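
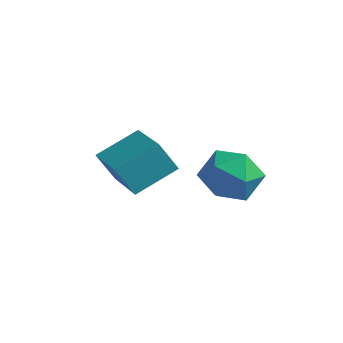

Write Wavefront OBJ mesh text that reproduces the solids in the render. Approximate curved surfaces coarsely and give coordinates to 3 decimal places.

v 0.366 -3.662 3.594
v 1.057 -2.321 4.311
v -1.223 -2.566 3.073
v -0.533 -1.224 3.789
v 0.913 -3.376 2.531
v 1.603 -2.034 3.247
v -0.677 -2.279 2.009
v 0.014 -0.938 2.726
v 0.928 1.14 1.209
v 1.981 1.344 0.749
v 1.679 -0.164 2.351
v 2.732 0.04 1.891
v 2.219 0.85 2.556
v 1.755 1.656 1.851
v 1.905 -0.476 1.249
v 1.441 0.33 0.544
v 2.585 0.345 0.774
v 2.779 1.165 1.582
v 0.881 0.015 1.518
v 1.075 0.835 2.326
f 2 4 1
f 5 2 1
f 1 4 3
f 3 5 1
f 2 8 4
f 6 2 5
f 6 8 2
f 4 8 3
f 7 5 3
f 3 8 7
f 7 6 5
f 8 6 7
f 9 20 14
f 9 14 10
f 9 10 16
f 9 16 19
f 9 19 20
f 10 14 18
f 14 20 13
f 20 19 11
f 19 16 15
f 16 10 17
f 12 18 13
f 12 13 11
f 12 11 15
f 12 15 17
f 12 17 18
f 13 18 14
f 11 13 20
f 15 11 19
f 17 15 16
f 18 17 10



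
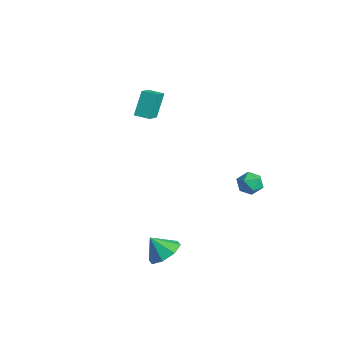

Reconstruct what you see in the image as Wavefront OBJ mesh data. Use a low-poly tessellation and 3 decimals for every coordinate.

v -2.249 0.461 1.427
v -2.679 1.173 2.746
v -1.613 1.017 1.333
v -2.043 1.729 2.653
v -1.277 -0.509 2.267
v -1.707 0.203 3.587
v -0.641 0.047 2.174
v -1.071 0.759 3.493
v 3.209 3.421 -1.057
v 3.698 3.675 -1.576
v 4.082 2.705 -0.584
v 4.571 2.959 -1.103
v 4.326 3.421 -0.556
v 3.786 3.864 -0.849
v 3.994 2.516 -1.311
v 3.454 2.959 -1.604
v 4.183 3.115 -1.734
v 4.389 3.675 -1.267
v 3.391 2.705 -0.893
v 3.597 3.265 -0.426
v 3.968 -1.824 -4.306
v 4.793 -1.758 -3.781
v 3.392 -2.336 -3.334
v 4.362 -1.148 -3.716
v 3.7 -0.934 -3.996
v 3.195 -1.242 -4.458
v 3.143 -1.891 -4.83
v 3.575 -2.501 -4.895
v 4.237 -2.715 -4.615
v 4.741 -2.407 -4.153
f 2 4 1
f 5 2 1
f 1 4 3
f 3 5 1
f 2 8 4
f 6 2 5
f 6 8 2
f 4 8 3
f 7 5 3
f 3 8 7
f 7 6 5
f 8 6 7
f 9 20 14
f 9 14 10
f 9 10 16
f 9 16 19
f 9 19 20
f 10 14 18
f 14 20 13
f 20 19 11
f 19 16 15
f 16 10 17
f 12 18 13
f 12 13 11
f 12 11 15
f 12 15 17
f 12 17 18
f 13 18 14
f 11 13 20
f 15 11 19
f 17 15 16
f 18 17 10
f 22 21 24
f 22 24 23
f 24 21 25
f 24 25 23
f 25 21 26
f 25 26 23
f 26 21 27
f 26 27 23
f 27 21 28
f 27 28 23
f 28 21 29
f 28 29 23
f 29 21 30
f 29 30 23
f 30 21 22
f 30 22 23



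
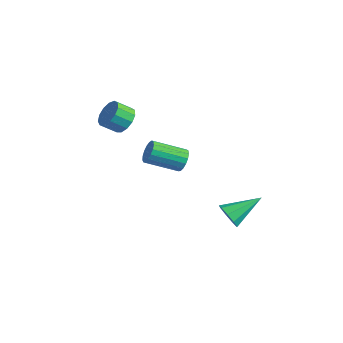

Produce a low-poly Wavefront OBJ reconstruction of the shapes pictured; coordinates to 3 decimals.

v 0.84 2.792 -3.029
v 1.226 3.034 -3.711
v 1.3 4.588 -2.131
v 0.686 3.184 -3.733
v 0.218 3.151 -3.426
v 0.04 2.95 -2.934
v 0.237 2.675 -2.486
v 0.715 2.455 -2.292
v 1.252 2.393 -2.444
v 1.595 2.518 -2.869
v 1.585 2.771 -3.37
v 1.74 -0.825 3.293
v 2.23 -0.913 3.742
v 1.311 -2.302 4.475
v 0.82 -2.215 4.027
v 2.031 -0.706 3.885
v 1.112 -2.095 4.618
v 1.765 -0.526 3.893
v 0.846 -1.916 4.626
v 1.494 -0.415 3.763
v 0.575 -1.805 4.496
v 1.279 -0.398 3.526
v 0.36 -1.787 4.259
v 1.169 -0.479 3.235
v 0.25 -1.868 3.968
v 1.19 -0.639 2.958
v 0.271 -2.028 3.691
v 1.337 -0.842 2.758
v 0.418 -2.231 3.491
v 1.576 -1.041 2.68
v 0.657 -2.43 3.413
v 1.853 -1.19 2.743
v 0.934 -2.58 3.476
v 2.103 -1.257 2.932
v 1.184 -2.646 3.665
v 2.271 -1.224 3.204
v 1.352 -2.613 3.937
v 2.316 -1.1 3.496
v 1.397 -2.489 4.229
v -3.347 -0.493 3.342
v -2.887 -1.068 2.938
v -3.274 -1.823 3.575
v -3.733 -1.247 3.978
v -2.618 -0.907 3.293
v -3.004 -1.662 3.929
v -2.58 -0.615 3.663
v -2.967 -1.369 4.299
v -2.786 -0.283 3.931
v -3.172 -1.038 4.567
v -3.17 -0.018 4.012
v -3.556 -0.773 4.648
v -3.61 0.096 3.88
v -3.996 -0.659 4.517
v -3.966 0.023 3.578
v -4.353 -0.731 4.214
v -4.126 -0.213 3.2
v -4.513 -0.968 3.836
v -4.039 -0.538 2.868
v -4.425 -1.293 3.504
v -3.731 -0.849 2.686
v -4.118 -1.604 3.322
v -3.302 -1.047 2.712
v -3.689 -1.801 3.348
f 2 1 4
f 2 4 3
f 4 1 5
f 4 5 3
f 5 1 6
f 5 6 3
f 6 1 7
f 6 7 3
f 7 1 8
f 7 8 3
f 8 1 9
f 8 9 3
f 9 1 10
f 9 10 3
f 10 1 11
f 10 11 3
f 11 1 2
f 11 2 3
f 13 12 16
f 13 16 14
f 14 16 17
f 14 17 15
f 16 12 18
f 16 18 17
f 17 18 19
f 17 19 15
f 18 12 20
f 18 20 19
f 19 20 21
f 19 21 15
f 20 12 22
f 20 22 21
f 21 22 23
f 21 23 15
f 22 12 24
f 22 24 23
f 23 24 25
f 23 25 15
f 24 12 26
f 24 26 25
f 25 26 27
f 25 27 15
f 26 12 28
f 26 28 27
f 27 28 29
f 27 29 15
f 28 12 30
f 28 30 29
f 29 30 31
f 29 31 15
f 30 12 32
f 30 32 31
f 31 32 33
f 31 33 15
f 32 12 34
f 32 34 33
f 33 34 35
f 33 35 15
f 34 12 36
f 34 36 35
f 35 36 37
f 35 37 15
f 36 12 38
f 36 38 37
f 37 38 39
f 37 39 15
f 38 12 13
f 38 13 39
f 39 13 14
f 39 14 15
f 41 40 44
f 41 44 42
f 42 44 45
f 42 45 43
f 44 40 46
f 44 46 45
f 45 46 47
f 45 47 43
f 46 40 48
f 46 48 47
f 47 48 49
f 47 49 43
f 48 40 50
f 48 50 49
f 49 50 51
f 49 51 43
f 50 40 52
f 50 52 51
f 51 52 53
f 51 53 43
f 52 40 54
f 52 54 53
f 53 54 55
f 53 55 43
f 54 40 56
f 54 56 55
f 55 56 57
f 55 57 43
f 56 40 58
f 56 58 57
f 57 58 59
f 57 59 43
f 58 40 60
f 58 60 59
f 59 60 61
f 59 61 43
f 60 40 62
f 60 62 61
f 61 62 63
f 61 63 43
f 62 40 41
f 62 41 63
f 63 41 42
f 63 42 43



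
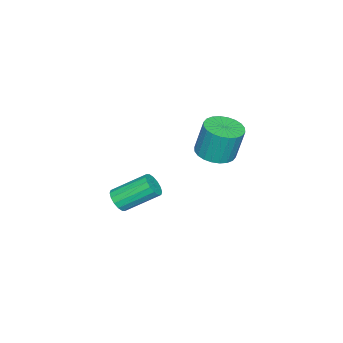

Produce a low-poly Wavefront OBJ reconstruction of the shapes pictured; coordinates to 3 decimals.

v -2.817 0.495 1.414
v -2.222 -0.256 1.617
v -2.307 0.153 3.388
v -2.903 0.905 3.186
v -1.97 0.026 1.564
v -2.055 0.435 3.335
v -1.847 0.38 1.488
v -1.932 0.789 3.259
v -1.872 0.752 1.401
v -1.957 1.161 3.172
v -2.04 1.084 1.316
v -2.126 1.493 3.087
v -2.327 1.327 1.246
v -2.413 1.736 3.017
v -2.689 1.443 1.202
v -2.774 1.853 2.973
v -3.07 1.415 1.19
v -3.155 1.824 2.961
v -3.413 1.247 1.212
v -3.498 1.656 2.983
v -3.665 0.965 1.265
v -3.75 1.374 3.036
v -3.788 0.611 1.341
v -3.873 1.02 3.112
v -3.763 0.239 1.428
v -3.848 0.648 3.199
v -3.594 -0.093 1.513
v -3.68 0.316 3.284
v -3.307 -0.336 1.583
v -3.393 0.073 3.354
v -2.946 -0.453 1.627
v -3.031 -0.043 3.398
v -2.565 -0.424 1.639
v -2.65 -0.015 3.41
v -3.1 -4.711 -3.827
v -2.485 -4.38 -3.864
v -3.244 -2.838 -2.711
v -3.86 -3.169 -2.673
v -2.673 -4.26 -4.149
v -3.432 -2.718 -2.996
v -2.976 -4.26 -4.348
v -3.735 -2.718 -3.194
v -3.312 -4.382 -4.407
v -4.072 -2.839 -3.254
v -3.592 -4.591 -4.31
v -4.351 -3.049 -3.157
v -3.74 -4.833 -4.085
v -4.499 -3.291 -2.931
v -3.716 -5.042 -3.789
v -4.475 -3.5 -2.636
v -3.528 -5.162 -3.504
v -4.287 -3.62 -2.351
v -3.225 -5.162 -3.306
v -3.984 -3.62 -2.152
v -2.888 -5.041 -3.246
v -3.648 -3.498 -2.093
v -2.609 -4.831 -3.343
v -3.368 -3.289 -2.19
v -2.461 -4.589 -3.569
v -3.22 -3.047 -2.415
f 2 1 5
f 2 5 3
f 3 5 6
f 3 6 4
f 5 1 7
f 5 7 6
f 6 7 8
f 6 8 4
f 7 1 9
f 7 9 8
f 8 9 10
f 8 10 4
f 9 1 11
f 9 11 10
f 10 11 12
f 10 12 4
f 11 1 13
f 11 13 12
f 12 13 14
f 12 14 4
f 13 1 15
f 13 15 14
f 14 15 16
f 14 16 4
f 15 1 17
f 15 17 16
f 16 17 18
f 16 18 4
f 17 1 19
f 17 19 18
f 18 19 20
f 18 20 4
f 19 1 21
f 19 21 20
f 20 21 22
f 20 22 4
f 21 1 23
f 21 23 22
f 22 23 24
f 22 24 4
f 23 1 25
f 23 25 24
f 24 25 26
f 24 26 4
f 25 1 27
f 25 27 26
f 26 27 28
f 26 28 4
f 27 1 29
f 27 29 28
f 28 29 30
f 28 30 4
f 29 1 31
f 29 31 30
f 30 31 32
f 30 32 4
f 31 1 33
f 31 33 32
f 32 33 34
f 32 34 4
f 33 1 2
f 33 2 34
f 34 2 3
f 34 3 4
f 36 35 39
f 36 39 37
f 37 39 40
f 37 40 38
f 39 35 41
f 39 41 40
f 40 41 42
f 40 42 38
f 41 35 43
f 41 43 42
f 42 43 44
f 42 44 38
f 43 35 45
f 43 45 44
f 44 45 46
f 44 46 38
f 45 35 47
f 45 47 46
f 46 47 48
f 46 48 38
f 47 35 49
f 47 49 48
f 48 49 50
f 48 50 38
f 49 35 51
f 49 51 50
f 50 51 52
f 50 52 38
f 51 35 53
f 51 53 52
f 52 53 54
f 52 54 38
f 53 35 55
f 53 55 54
f 54 55 56
f 54 56 38
f 55 35 57
f 55 57 56
f 56 57 58
f 56 58 38
f 57 35 59
f 57 59 58
f 58 59 60
f 58 60 38
f 59 35 36
f 59 36 60
f 60 36 37
f 60 37 38



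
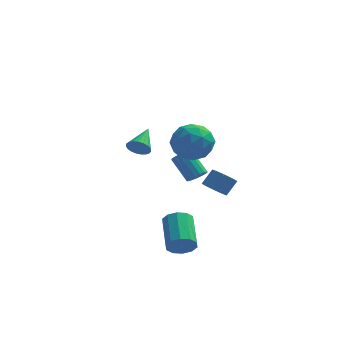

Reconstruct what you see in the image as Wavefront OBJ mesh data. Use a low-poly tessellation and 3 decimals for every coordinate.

v -0.718 -1.492 1.854
v 0.234 -1.339 1.254
v 0.186 -2.601 3.006
v 1.138 -2.448 2.406
v 0.705 -1.591 3.012
v 0.146 -0.905 2.3
v 0.274 -3.035 1.96
v -0.285 -2.349 1.248
v 0.847 -2.293 1.319
v 1.113 -1.4 1.969
v -0.693 -2.54 2.291
v -0.427 -1.647 2.941
v -0.322 -1.318 1.453
v 0.742 -2.622 2.807
v 0.487 -2.118 3.163
v 1.047 -2.028 2.81
v -0.373 -1.063 2.068
v 0.186 -0.973 1.715
v 0.464 -1.121 2.748
v 0.234 -2.967 2.545
v 0.793 -2.877 2.192
v -0.627 -1.912 1.45
v -0.067 -1.822 1.097
v -0.044 -2.819 1.512
v 0.598 -1.789 1.139
v 1.13 -2.441 1.816
v 0.622 -2.785 1.554
v 0.293 -2.382 1.135
v 0.755 -1.264 1.521
v 1.287 -1.916 2.198
v 1.032 -1.412 2.554
v 0.704 -1.009 2.135
v 1.115 -1.825 1.559
v -0.867 -2.024 2.062
v -0.335 -2.676 2.739
v -0.284 -2.931 2.125
v -0.612 -2.528 1.706
v -0.71 -1.499 2.444
v -0.178 -2.151 3.121
v 0.127 -1.558 3.125
v -0.202 -1.155 2.706
v -0.695 -2.115 2.701
v 0.288 -0.262 -1.129
v 0.662 0.18 -1.145
v -0.173 0.925 -0.087
v -0.548 0.482 -0.071
v 0.474 0.245 -1.339
v -0.361 0.99 -0.281
v 0.243 0.194 -1.485
v -0.592 0.938 -0.427
v 0.023 0.038 -1.549
v -0.812 0.782 -0.491
v -0.137 -0.187 -1.517
v -0.972 0.558 -0.459
v -0.2 -0.429 -1.396
v -1.035 0.316 -0.338
v -0.151 -0.633 -1.214
v -0.986 0.112 -0.156
v -0.001 -0.752 -1.012
v -0.836 -0.007 0.046
v 0.214 -0.758 -0.838
v -0.621 -0.014 0.22
v 0.447 -0.652 -0.73
v -0.389 0.093 0.329
v 0.642 -0.456 -0.713
v -0.193 0.289 0.345
v 0.757 -0.215 -0.792
v -0.078 0.53 0.266
v 0.764 0.014 -0.948
v -0.071 0.759 0.11
v -0.162 -3.332 -4.245
v 0.278 -3.523 -3.63
v -0.078 -1.799 -2.84
v -0.518 -1.608 -3.455
v 0.563 -3.314 -3.957
v 0.207 -1.59 -3.167
v 0.571 -3.112 -4.395
v 0.215 -1.388 -3.605
v 0.299 -2.994 -4.775
v -0.057 -1.27 -3.985
v -0.148 -3.005 -4.953
v -0.505 -1.281 -4.163
v -0.602 -3.141 -4.86
v -0.958 -1.417 -4.07
v -0.887 -3.35 -4.533
v -1.243 -1.626 -3.743
v -0.895 -3.552 -4.095
v -1.251 -1.828 -3.305
v -0.623 -3.67 -3.715
v -0.979 -1.946 -2.925
v -0.175 -3.659 -3.537
v -0.532 -1.935 -2.747
v 0.899 2.581 -3.591
v 1.542 2.271 -3.787
v 2.024 2.789 -3.024
v 1.381 3.099 -2.829
v 1.476 2.705 -4.039
v 1.957 3.223 -3.276
v 1.139 3.081 -4.082
v 1.62 3.599 -3.319
v 0.69 3.223 -3.895
v 1.172 3.741 -3.133
v 0.34 3.064 -3.566
v 0.821 3.582 -2.804
v 0.251 2.68 -3.249
v 0.732 3.198 -2.487
v 0.465 2.249 -3.092
v 0.947 2.767 -2.33
v 0.883 1.974 -3.169
v 1.364 2.492 -2.406
v 1.308 1.982 -3.443
v 1.79 2.5 -2.68
v -3.004 3.117 -1.084
v -2.701 2.798 -0.579
v -2.676 4.523 -0.396
v -2.49 2.837 -0.758
v -2.369 2.924 -0.994
v -2.358 3.044 -1.245
v -2.458 3.177 -1.468
v -2.653 3.3 -1.625
v -2.909 3.391 -1.689
v -3.181 3.434 -1.648
v -3.422 3.423 -1.509
v -3.592 3.359 -1.298
v -3.659 3.253 -1.049
v -3.614 3.123 -0.807
v -3.463 2.993 -0.612
v -3.233 2.884 -0.499
v -2.963 2.815 -0.488
f 1 38 17
f 38 12 41
f 17 41 6
f 38 41 17
f 1 17 13
f 17 6 18
f 13 18 2
f 17 18 13
f 1 13 22
f 13 2 23
f 22 23 8
f 13 23 22
f 1 22 34
f 22 8 37
f 34 37 11
f 22 37 34
f 1 34 38
f 34 11 42
f 38 42 12
f 34 42 38
f 2 18 29
f 18 6 32
f 29 32 10
f 18 32 29
f 6 41 19
f 41 12 40
f 19 40 5
f 41 40 19
f 12 42 39
f 42 11 35
f 39 35 3
f 42 35 39
f 11 37 36
f 37 8 24
f 36 24 7
f 37 24 36
f 8 23 28
f 23 2 25
f 28 25 9
f 23 25 28
f 4 30 16
f 30 10 31
f 16 31 5
f 30 31 16
f 4 16 14
f 16 5 15
f 14 15 3
f 16 15 14
f 4 14 21
f 14 3 20
f 21 20 7
f 14 20 21
f 4 21 26
f 21 7 27
f 26 27 9
f 21 27 26
f 4 26 30
f 26 9 33
f 30 33 10
f 26 33 30
f 5 31 19
f 31 10 32
f 19 32 6
f 31 32 19
f 3 15 39
f 15 5 40
f 39 40 12
f 15 40 39
f 7 20 36
f 20 3 35
f 36 35 11
f 20 35 36
f 9 27 28
f 27 7 24
f 28 24 8
f 27 24 28
f 10 33 29
f 33 9 25
f 29 25 2
f 33 25 29
f 44 43 47
f 44 47 45
f 45 47 48
f 45 48 46
f 47 43 49
f 47 49 48
f 48 49 50
f 48 50 46
f 49 43 51
f 49 51 50
f 50 51 52
f 50 52 46
f 51 43 53
f 51 53 52
f 52 53 54
f 52 54 46
f 53 43 55
f 53 55 54
f 54 55 56
f 54 56 46
f 55 43 57
f 55 57 56
f 56 57 58
f 56 58 46
f 57 43 59
f 57 59 58
f 58 59 60
f 58 60 46
f 59 43 61
f 59 61 60
f 60 61 62
f 60 62 46
f 61 43 63
f 61 63 62
f 62 63 64
f 62 64 46
f 63 43 65
f 63 65 64
f 64 65 66
f 64 66 46
f 65 43 67
f 65 67 66
f 66 67 68
f 66 68 46
f 67 43 69
f 67 69 68
f 68 69 70
f 68 70 46
f 69 43 44
f 69 44 70
f 70 44 45
f 70 45 46
f 72 71 75
f 72 75 73
f 73 75 76
f 73 76 74
f 75 71 77
f 75 77 76
f 76 77 78
f 76 78 74
f 77 71 79
f 77 79 78
f 78 79 80
f 78 80 74
f 79 71 81
f 79 81 80
f 80 81 82
f 80 82 74
f 81 71 83
f 81 83 82
f 82 83 84
f 82 84 74
f 83 71 85
f 83 85 84
f 84 85 86
f 84 86 74
f 85 71 87
f 85 87 86
f 86 87 88
f 86 88 74
f 87 71 89
f 87 89 88
f 88 89 90
f 88 90 74
f 89 71 91
f 89 91 90
f 90 91 92
f 90 92 74
f 91 71 72
f 91 72 92
f 92 72 73
f 92 73 74
f 94 93 97
f 94 97 95
f 95 97 98
f 95 98 96
f 97 93 99
f 97 99 98
f 98 99 100
f 98 100 96
f 99 93 101
f 99 101 100
f 100 101 102
f 100 102 96
f 101 93 103
f 101 103 102
f 102 103 104
f 102 104 96
f 103 93 105
f 103 105 104
f 104 105 106
f 104 106 96
f 105 93 107
f 105 107 106
f 106 107 108
f 106 108 96
f 107 93 109
f 107 109 108
f 108 109 110
f 108 110 96
f 109 93 111
f 109 111 110
f 110 111 112
f 110 112 96
f 111 93 94
f 111 94 112
f 112 94 95
f 112 95 96
f 114 113 116
f 114 116 115
f 116 113 117
f 116 117 115
f 117 113 118
f 117 118 115
f 118 113 119
f 118 119 115
f 119 113 120
f 119 120 115
f 120 113 121
f 120 121 115
f 121 113 122
f 121 122 115
f 122 113 123
f 122 123 115
f 123 113 124
f 123 124 115
f 124 113 125
f 124 125 115
f 125 113 126
f 125 126 115
f 126 113 127
f 126 127 115
f 127 113 128
f 127 128 115
f 128 113 129
f 128 129 115
f 129 113 114
f 129 114 115



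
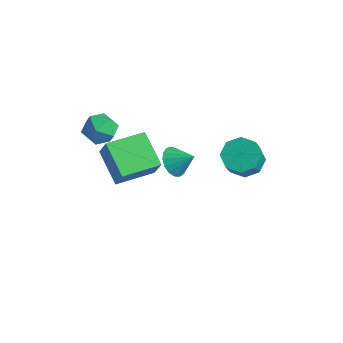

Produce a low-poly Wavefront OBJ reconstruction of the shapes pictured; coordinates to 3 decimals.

v -1.895 2.915 -3.883
v -1.316 2.663 -4.452
v -1.005 3.325 -3.157
v -1.402 3.045 -4.562
v -1.6 3.397 -4.518
v -1.867 3.639 -4.327
v -2.14 3.714 -4.035
v -2.357 3.607 -3.708
v -2.468 3.341 -3.421
v -2.448 2.977 -3.24
v -2.301 2.599 -3.206
v -2.062 2.294 -3.327
v -1.784 2.13 -3.575
v -1.532 2.146 -3.894
v -1.363 2.339 -4.21
v 2.448 2.874 -0.627
v 3.189 3.426 -0.519
v 3.573 2.678 0.674
v 2.832 2.126 0.567
v 2.614 3.672 -0.18
v 2.998 2.924 1.014
v 1.942 3.452 -0.102
v 2.326 2.703 1.091
v 1.566 2.892 -0.332
v 1.95 2.144 0.862
v 1.707 2.322 -0.734
v 2.091 1.574 0.459
v 2.282 2.076 -1.074
v 2.666 1.328 0.12
v 2.954 2.297 -1.151
v 3.338 1.548 0.042
v 3.33 2.856 -0.922
v 3.714 2.108 0.272
v -3.204 -0.648 -1.341
v -2.58 -0.827 -0.157
v -2.56 1.191 -1.403
v -1.936 1.013 -0.219
v -1.624 -1.233 -2.261
v -1 -1.411 -1.077
v -0.98 0.607 -2.323
v -0.356 0.428 -1.139
v -2.59 -0.517 1.428
v -2.062 -0.834 0.737
v -3.818 -0.806 0.623
v -3.29 -1.123 -0.068
v -3.35 -1.598 0.724
v -2.59 -1.419 1.222
v -3.29 -0.221 0.138
v -2.53 -0.042 0.636
v -2.495 -0.651 -0.06
v -2.532 -1.502 0.302
v -3.348 -0.138 1.058
v -3.385 -0.989 1.42
f 2 1 4
f 2 4 3
f 4 1 5
f 4 5 3
f 5 1 6
f 5 6 3
f 6 1 7
f 6 7 3
f 7 1 8
f 7 8 3
f 8 1 9
f 8 9 3
f 9 1 10
f 9 10 3
f 10 1 11
f 10 11 3
f 11 1 12
f 11 12 3
f 12 1 13
f 12 13 3
f 13 1 14
f 13 14 3
f 14 1 15
f 14 15 3
f 15 1 2
f 15 2 3
f 17 16 20
f 17 20 18
f 18 20 21
f 18 21 19
f 20 16 22
f 20 22 21
f 21 22 23
f 21 23 19
f 22 16 24
f 22 24 23
f 23 24 25
f 23 25 19
f 24 16 26
f 24 26 25
f 25 26 27
f 25 27 19
f 26 16 28
f 26 28 27
f 27 28 29
f 27 29 19
f 28 16 30
f 28 30 29
f 29 30 31
f 29 31 19
f 30 16 32
f 30 32 31
f 31 32 33
f 31 33 19
f 32 16 17
f 32 17 33
f 33 17 18
f 33 18 19
f 35 37 34
f 38 35 34
f 34 37 36
f 36 38 34
f 35 41 37
f 39 35 38
f 39 41 35
f 37 41 36
f 40 38 36
f 36 41 40
f 40 39 38
f 41 39 40
f 42 53 47
f 42 47 43
f 42 43 49
f 42 49 52
f 42 52 53
f 43 47 51
f 47 53 46
f 53 52 44
f 52 49 48
f 49 43 50
f 45 51 46
f 45 46 44
f 45 44 48
f 45 48 50
f 45 50 51
f 46 51 47
f 44 46 53
f 48 44 52
f 50 48 49
f 51 50 43



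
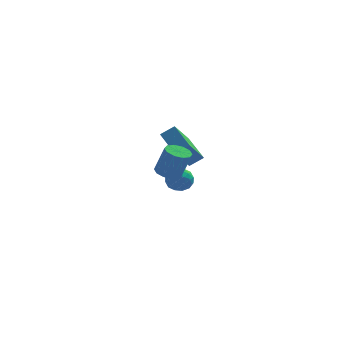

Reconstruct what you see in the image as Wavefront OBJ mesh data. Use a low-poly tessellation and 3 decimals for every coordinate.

v 1.537 -3.217 2.285
v 2.23 -3.09 2.057
v 2.795 -3.356 3.627
v 2.103 -3.483 3.855
v 2.049 -2.691 2.19
v 2.615 -2.958 3.76
v 1.673 -2.493 2.359
v 2.239 -2.76 3.929
v 1.245 -2.571 2.499
v 1.811 -2.838 4.07
v 0.929 -2.896 2.558
v 1.494 -3.163 4.129
v 0.845 -3.344 2.513
v 1.41 -3.61 4.083
v 1.025 -3.742 2.38
v 1.591 -4.009 3.95
v 1.401 -3.94 2.211
v 1.967 -4.207 3.781
v 1.829 -3.862 2.07
v 2.395 -4.129 3.641
v 2.146 -3.537 2.011
v 2.711 -3.804 3.582
v 0.259 3.439 2.673
v 1.024 3.626 3.239
v 0.912 4.423 1.465
v 1.677 4.611 2.031
v 1.283 1.749 1.849
v 2.048 1.937 2.415
v 1.936 2.734 0.641
v 2.701 2.921 1.207
v 0.74 3.344 -0.692
v 1.521 3.503 -0.992
v 1.239 2.297 0.052
v 2.02 2.456 -0.248
v 1.649 3.006 0.287
v 1.341 3.653 -0.173
v 1.419 2.147 -0.767
v 1.111 2.794 -1.227
v 1.941 2.764 -1.038
v 2.083 3.294 -0.387
v 0.677 2.506 -0.553
v 0.819 3.036 0.098
v 1.087 3.515 -0.907
v 1.673 2.285 -0.033
v 1.455 2.608 0.282
v 1.914 2.701 0.105
v 0.981 3.603 -0.426
v 1.44 3.697 -0.602
v 1.515 3.404 0.149
v 1.32 2.103 -0.338
v 1.779 2.197 -0.514
v 0.846 3.099 -1.045
v 1.305 3.192 -1.222
v 1.245 2.396 -1.089
v 1.793 3.174 -1.111
v 2.086 2.559 -0.673
v 1.733 2.377 -0.978
v 1.551 2.758 -1.249
v 1.876 3.486 -0.728
v 2.169 2.871 -0.291
v 1.951 3.194 0.023
v 1.77 3.574 -0.247
v 2.123 3.051 -0.755
v 0.591 2.929 -0.649
v 0.884 2.314 -0.212
v 0.99 2.226 -0.693
v 0.809 2.606 -0.963
v 0.674 3.241 -0.267
v 0.967 2.626 0.171
v 1.209 3.042 0.309
v 1.027 3.423 0.038
v 0.637 2.749 -0.185
f 2 1 5
f 2 5 3
f 3 5 6
f 3 6 4
f 5 1 7
f 5 7 6
f 6 7 8
f 6 8 4
f 7 1 9
f 7 9 8
f 8 9 10
f 8 10 4
f 9 1 11
f 9 11 10
f 10 11 12
f 10 12 4
f 11 1 13
f 11 13 12
f 12 13 14
f 12 14 4
f 13 1 15
f 13 15 14
f 14 15 16
f 14 16 4
f 15 1 17
f 15 17 16
f 16 17 18
f 16 18 4
f 17 1 19
f 17 19 18
f 18 19 20
f 18 20 4
f 19 1 21
f 19 21 20
f 20 21 22
f 20 22 4
f 21 1 2
f 21 2 22
f 22 2 3
f 22 3 4
f 24 26 23
f 27 24 23
f 23 26 25
f 25 27 23
f 24 30 26
f 28 24 27
f 28 30 24
f 26 30 25
f 29 27 25
f 25 30 29
f 29 28 27
f 30 28 29
f 31 68 47
f 68 42 71
f 47 71 36
f 68 71 47
f 31 47 43
f 47 36 48
f 43 48 32
f 47 48 43
f 31 43 52
f 43 32 53
f 52 53 38
f 43 53 52
f 31 52 64
f 52 38 67
f 64 67 41
f 52 67 64
f 31 64 68
f 64 41 72
f 68 72 42
f 64 72 68
f 32 48 59
f 48 36 62
f 59 62 40
f 48 62 59
f 36 71 49
f 71 42 70
f 49 70 35
f 71 70 49
f 42 72 69
f 72 41 65
f 69 65 33
f 72 65 69
f 41 67 66
f 67 38 54
f 66 54 37
f 67 54 66
f 38 53 58
f 53 32 55
f 58 55 39
f 53 55 58
f 34 60 46
f 60 40 61
f 46 61 35
f 60 61 46
f 34 46 44
f 46 35 45
f 44 45 33
f 46 45 44
f 34 44 51
f 44 33 50
f 51 50 37
f 44 50 51
f 34 51 56
f 51 37 57
f 56 57 39
f 51 57 56
f 34 56 60
f 56 39 63
f 60 63 40
f 56 63 60
f 35 61 49
f 61 40 62
f 49 62 36
f 61 62 49
f 33 45 69
f 45 35 70
f 69 70 42
f 45 70 69
f 37 50 66
f 50 33 65
f 66 65 41
f 50 65 66
f 39 57 58
f 57 37 54
f 58 54 38
f 57 54 58
f 40 63 59
f 63 39 55
f 59 55 32
f 63 55 59



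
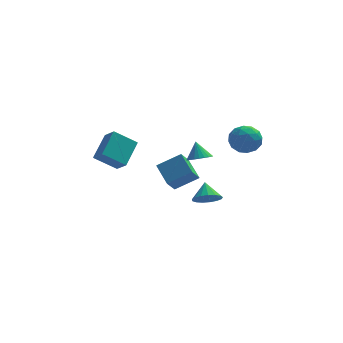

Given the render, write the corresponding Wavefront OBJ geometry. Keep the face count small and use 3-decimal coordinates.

v -4.321 0.117 0.658
v -3.748 1.471 1.626
v -4.814 0.758 0.054
v -4.241 2.112 1.021
v -3.099 0.228 -0.221
v -2.526 1.582 0.746
v -3.592 0.869 -0.826
v -3.019 2.223 0.142
v 2.697 -1.363 3.055
v 3.251 -1.628 2.377
v 2.549 -2.772 3.483
v 3.103 -3.037 2.805
v 3.439 -2.56 3.511
v 3.53 -1.689 3.246
v 2.27 -2.711 2.614
v 2.361 -1.84 2.349
v 2.987 -2.46 2.104
v 3.709 -2.367 2.658
v 2.091 -2.033 3.202
v 2.813 -1.94 3.756
v 2.987 -1.372 2.678
v 2.813 -3.028 3.182
v 3.01 -2.748 3.596
v 3.336 -2.904 3.198
v 3.151 -1.408 3.189
v 3.476 -1.564 2.79
v 3.587 -2.112 3.457
v 2.324 -2.836 3.07
v 2.649 -2.992 2.671
v 2.464 -1.496 2.662
v 2.79 -1.652 2.264
v 2.213 -2.288 2.403
v 3.158 -2.017 2.12
v 3.071 -2.845 2.371
v 2.581 -2.653 2.259
v 2.635 -2.141 2.104
v 3.582 -1.962 2.445
v 3.495 -2.79 2.697
v 3.692 -2.51 3.112
v 3.746 -1.998 2.956
v 3.427 -2.451 2.285
v 2.305 -1.61 3.163
v 2.218 -2.438 3.415
v 2.054 -2.402 2.904
v 2.108 -1.89 2.748
v 2.729 -1.555 3.489
v 2.642 -2.383 3.74
v 3.165 -2.259 3.756
v 3.219 -1.747 3.601
v 2.373 -1.949 3.575
v -0.608 0.962 -2.414
v -0.997 0.301 -1.625
v -1.173 2.143 -1.703
v -1.563 1.483 -0.915
v 0.683 1.117 -1.645
v 0.293 0.457 -0.857
v 0.117 2.299 -0.935
v -0.272 1.638 -0.146
v 1.1 1.107 -3.215
v 1.613 1.586 -3.638
v 0.98 1.933 -2.425
v 1.26 1.675 -3.785
v 0.87 1.633 -3.8
v 0.533 1.471 -3.682
v 0.325 1.226 -3.457
v 0.295 0.953 -3.177
v 0.45 0.715 -2.905
v 0.753 0.567 -2.704
v 1.136 0.543 -2.621
v 1.51 0.648 -2.674
v 1.791 0.858 -2.85
v 1.913 1.125 -3.111
v 1.849 1.388 -3.395
v 0.685 0.501 0.146
v 1.194 0.959 -0.001
v 0.475 1.039 1.094
v 0.978 1.08 -0.117
v 0.718 1.113 -0.193
v 0.453 1.053 -0.218
v 0.223 0.908 -0.187
v 0.063 0.702 -0.106
v -0.001 0.465 0.014
v 0.038 0.234 0.154
v 0.176 0.043 0.292
v 0.392 -0.077 0.409
v 0.652 -0.11 0.485
v 0.918 -0.05 0.51
v 1.147 0.095 0.479
v 1.307 0.301 0.397
v 1.372 0.538 0.278
v 1.332 0.769 0.138
f 2 4 1
f 5 2 1
f 1 4 3
f 3 5 1
f 2 8 4
f 6 2 5
f 6 8 2
f 4 8 3
f 7 5 3
f 3 8 7
f 7 6 5
f 8 6 7
f 9 46 25
f 46 20 49
f 25 49 14
f 46 49 25
f 9 25 21
f 25 14 26
f 21 26 10
f 25 26 21
f 9 21 30
f 21 10 31
f 30 31 16
f 21 31 30
f 9 30 42
f 30 16 45
f 42 45 19
f 30 45 42
f 9 42 46
f 42 19 50
f 46 50 20
f 42 50 46
f 10 26 37
f 26 14 40
f 37 40 18
f 26 40 37
f 14 49 27
f 49 20 48
f 27 48 13
f 49 48 27
f 20 50 47
f 50 19 43
f 47 43 11
f 50 43 47
f 19 45 44
f 45 16 32
f 44 32 15
f 45 32 44
f 16 31 36
f 31 10 33
f 36 33 17
f 31 33 36
f 12 38 24
f 38 18 39
f 24 39 13
f 38 39 24
f 12 24 22
f 24 13 23
f 22 23 11
f 24 23 22
f 12 22 29
f 22 11 28
f 29 28 15
f 22 28 29
f 12 29 34
f 29 15 35
f 34 35 17
f 29 35 34
f 12 34 38
f 34 17 41
f 38 41 18
f 34 41 38
f 13 39 27
f 39 18 40
f 27 40 14
f 39 40 27
f 11 23 47
f 23 13 48
f 47 48 20
f 23 48 47
f 15 28 44
f 28 11 43
f 44 43 19
f 28 43 44
f 17 35 36
f 35 15 32
f 36 32 16
f 35 32 36
f 18 41 37
f 41 17 33
f 37 33 10
f 41 33 37
f 52 54 51
f 55 52 51
f 51 54 53
f 53 55 51
f 52 58 54
f 56 52 55
f 56 58 52
f 54 58 53
f 57 55 53
f 53 58 57
f 57 56 55
f 58 56 57
f 60 59 62
f 60 62 61
f 62 59 63
f 62 63 61
f 63 59 64
f 63 64 61
f 64 59 65
f 64 65 61
f 65 59 66
f 65 66 61
f 66 59 67
f 66 67 61
f 67 59 68
f 67 68 61
f 68 59 69
f 68 69 61
f 69 59 70
f 69 70 61
f 70 59 71
f 70 71 61
f 71 59 72
f 71 72 61
f 72 59 73
f 72 73 61
f 73 59 60
f 73 60 61
f 75 74 77
f 75 77 76
f 77 74 78
f 77 78 76
f 78 74 79
f 78 79 76
f 79 74 80
f 79 80 76
f 80 74 81
f 80 81 76
f 81 74 82
f 81 82 76
f 82 74 83
f 82 83 76
f 83 74 84
f 83 84 76
f 84 74 85
f 84 85 76
f 85 74 86
f 85 86 76
f 86 74 87
f 86 87 76
f 87 74 88
f 87 88 76
f 88 74 89
f 88 89 76
f 89 74 90
f 89 90 76
f 90 74 91
f 90 91 76
f 91 74 75
f 91 75 76



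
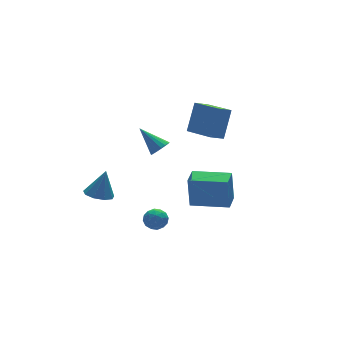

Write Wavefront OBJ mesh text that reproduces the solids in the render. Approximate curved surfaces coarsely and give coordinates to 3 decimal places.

v -3.83 1.534 -0.995
v -3.394 0.82 -1.068
v -3.29 1.706 0.555
v -3.07 1.266 -1.23
v -3.101 1.837 -1.282
v -3.473 2.267 -1.2
v -4.013 2.354 -1.022
v -4.466 2.058 -0.831
v -4.622 1.516 -0.717
v -4.408 0.984 -0.733
v -3.923 0.709 -0.871
v -3.681 -3.116 -0.047
v -3.165 -2.856 -0.411
v -2.995 -3.864 0.391
v -2.479 -3.604 0.027
v -2.752 -3.242 0.539
v -3.176 -2.78 0.268
v -2.984 -3.94 -0.288
v -3.408 -3.478 -0.559
v -2.734 -3.365 -0.56
v -2.591 -2.934 -0.049
v -3.569 -3.786 0.029
v -3.426 -3.355 0.54
v -3.483 -2.92 -0.268
v -2.677 -3.8 0.248
v -2.837 -3.587 0.549
v -2.534 -3.434 0.335
v -3.49 -2.876 0.131
v -3.187 -2.723 -0.083
v -2.944 -2.95 0.476
v -2.973 -3.997 0.063
v -2.67 -3.844 -0.151
v -3.626 -3.286 -0.355
v -3.323 -3.133 -0.569
v -3.216 -3.77 -0.496
v -2.926 -3.067 -0.569
v -2.523 -3.506 -0.311
v -2.82 -3.704 -0.497
v -3.069 -3.432 -0.656
v -2.842 -2.813 -0.269
v -2.439 -3.253 -0.011
v -2.6 -3.04 0.29
v -2.849 -2.769 0.13
v -2.589 -3.112 -0.356
v -3.721 -3.467 -0.009
v -3.318 -3.907 0.249
v -3.311 -3.951 -0.15
v -3.56 -3.68 -0.31
v -3.637 -3.214 0.291
v -3.234 -3.653 0.549
v -3.091 -3.288 0.636
v -3.34 -3.016 0.477
v -3.571 -3.608 0.336
v -0.667 0.581 2.109
v -0.337 1.009 1.787
v -1.233 1.799 3.151
v -0.604 1.004 1.647
v -0.886 0.903 1.614
v -1.118 0.727 1.694
v -1.246 0.518 1.869
v -1.242 0.323 2.099
v -1.106 0.187 2.331
v -0.87 0.142 2.513
v -0.587 0.196 2.602
v -0.323 0.339 2.578
v -0.137 0.538 2.447
v -0.073 0.746 2.239
v -0.145 0.916 2
v -0.145 -1.641 -1.132
v -0.177 -1.453 0.718
v 0.615 -0.782 -1.207
v 0.583 -0.593 0.644
v 1.437 -3.027 -0.964
v 1.405 -2.838 0.887
v 2.197 -2.167 -1.038
v 2.165 -1.979 0.812
v 3.293 0.794 1.457
v 2.413 0.734 1.905
v 2.926 2.639 0.981
v 2.045 2.579 1.429
v 4.095 1.381 3.111
v 3.214 1.321 3.559
v 3.727 3.226 2.635
v 2.847 3.166 3.083
f 2 1 4
f 2 4 3
f 4 1 5
f 4 5 3
f 5 1 6
f 5 6 3
f 6 1 7
f 6 7 3
f 7 1 8
f 7 8 3
f 8 1 9
f 8 9 3
f 9 1 10
f 9 10 3
f 10 1 11
f 10 11 3
f 11 1 2
f 11 2 3
f 12 49 28
f 49 23 52
f 28 52 17
f 49 52 28
f 12 28 24
f 28 17 29
f 24 29 13
f 28 29 24
f 12 24 33
f 24 13 34
f 33 34 19
f 24 34 33
f 12 33 45
f 33 19 48
f 45 48 22
f 33 48 45
f 12 45 49
f 45 22 53
f 49 53 23
f 45 53 49
f 13 29 40
f 29 17 43
f 40 43 21
f 29 43 40
f 17 52 30
f 52 23 51
f 30 51 16
f 52 51 30
f 23 53 50
f 53 22 46
f 50 46 14
f 53 46 50
f 22 48 47
f 48 19 35
f 47 35 18
f 48 35 47
f 19 34 39
f 34 13 36
f 39 36 20
f 34 36 39
f 15 41 27
f 41 21 42
f 27 42 16
f 41 42 27
f 15 27 25
f 27 16 26
f 25 26 14
f 27 26 25
f 15 25 32
f 25 14 31
f 32 31 18
f 25 31 32
f 15 32 37
f 32 18 38
f 37 38 20
f 32 38 37
f 15 37 41
f 37 20 44
f 41 44 21
f 37 44 41
f 16 42 30
f 42 21 43
f 30 43 17
f 42 43 30
f 14 26 50
f 26 16 51
f 50 51 23
f 26 51 50
f 18 31 47
f 31 14 46
f 47 46 22
f 31 46 47
f 20 38 39
f 38 18 35
f 39 35 19
f 38 35 39
f 21 44 40
f 44 20 36
f 40 36 13
f 44 36 40
f 55 54 57
f 55 57 56
f 57 54 58
f 57 58 56
f 58 54 59
f 58 59 56
f 59 54 60
f 59 60 56
f 60 54 61
f 60 61 56
f 61 54 62
f 61 62 56
f 62 54 63
f 62 63 56
f 63 54 64
f 63 64 56
f 64 54 65
f 64 65 56
f 65 54 66
f 65 66 56
f 66 54 67
f 66 67 56
f 67 54 68
f 67 68 56
f 68 54 55
f 68 55 56
f 70 72 69
f 73 70 69
f 69 72 71
f 71 73 69
f 70 76 72
f 74 70 73
f 74 76 70
f 72 76 71
f 75 73 71
f 71 76 75
f 75 74 73
f 76 74 75
f 78 80 77
f 81 78 77
f 77 80 79
f 79 81 77
f 78 84 80
f 82 78 81
f 82 84 78
f 80 84 79
f 83 81 79
f 79 84 83
f 83 82 81
f 84 82 83



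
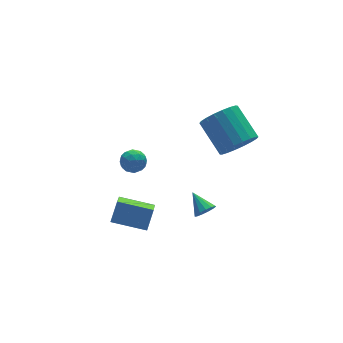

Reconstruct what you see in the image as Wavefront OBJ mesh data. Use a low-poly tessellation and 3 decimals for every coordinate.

v -5.159 -2.114 -3.098
v -4.576 -1.69 -2.189
v -4.443 -0.903 -4.122
v -3.861 -0.479 -3.213
v -3.819 -3.201 -3.447
v -3.237 -2.777 -2.538
v -3.104 -1.99 -4.471
v -2.521 -1.566 -3.562
v -2.899 1.086 -1.752
v -2.266 1.327 -1.945
v -2.654 0.073 -2.215
v -2.021 0.314 -2.408
v -2.167 0.213 -1.726
v -2.318 0.838 -1.44
v -2.602 0.562 -2.72
v -2.753 1.187 -2.434
v -2.082 1.003 -2.543
v -1.813 0.787 -1.929
v -3.107 0.613 -2.231
v -2.838 0.397 -1.617
v -2.604 1.295 -1.808
v -2.316 0.105 -2.352
v -2.402 0.045 -1.951
v -2.03 0.187 -2.065
v -2.635 1.008 -1.511
v -2.262 1.15 -1.624
v -2.204 0.495 -1.496
v -2.658 0.25 -2.536
v -2.285 0.392 -2.649
v -2.89 1.213 -2.095
v -2.518 1.355 -2.209
v -2.716 0.905 -2.664
v -2.124 1.247 -2.273
v -1.98 0.652 -2.545
v -2.321 0.797 -2.728
v -2.41 1.165 -2.56
v -1.966 1.12 -1.912
v -1.822 0.525 -2.184
v -1.907 0.465 -1.783
v -1.996 0.833 -1.615
v -1.858 0.929 -2.263
v -3.098 0.875 -1.976
v -2.954 0.28 -2.248
v -2.924 0.567 -2.545
v -3.013 0.935 -2.377
v -2.94 0.748 -1.615
v -2.796 0.153 -1.887
v -2.51 0.235 -1.6
v -2.599 0.603 -1.432
v -3.062 0.471 -1.897
v -0.884 -3.531 -3.122
v -0.443 -3.689 -2.779
v -0.996 -2.489 -2.498
v -0.311 -3.525 -3.029
v -0.361 -3.363 -3.308
v -0.576 -3.255 -3.529
v -0.889 -3.234 -3.62
v -1.201 -3.308 -3.553
v -1.411 -3.452 -3.349
v -1.454 -3.622 -3.073
v -1.316 -3.763 -2.813
v -1.041 -3.83 -2.65
v -0.715 -3.803 -2.638
v 1.75 -2.105 -0.476
v 2.642 -1.756 -0.879
v 2.483 -0.065 0.233
v 1.59 -0.415 0.636
v 2.325 -1.592 -1.174
v 2.166 0.099 -0.061
v 1.894 -1.529 -1.33
v 1.735 0.161 -0.218
v 1.434 -1.581 -1.318
v 1.275 0.109 -0.205
v 1.037 -1.737 -1.138
v 0.878 -0.046 -0.025
v 0.781 -1.965 -0.828
v 0.622 -0.275 0.285
v 0.716 -2.221 -0.448
v 0.557 -0.531 0.665
v 0.857 -2.455 -0.073
v 0.698 -0.764 1.039
v 1.174 -2.619 0.221
v 1.015 -0.928 1.334
v 1.605 -2.681 0.378
v 1.446 -0.991 1.49
v 2.065 -2.629 0.365
v 1.906 -0.939 1.478
v 2.462 -2.474 0.185
v 2.303 -0.783 1.298
v 2.718 -2.245 -0.125
v 2.559 -0.555 0.988
v 2.783 -1.989 -0.505
v 2.624 -0.299 0.608
f 2 4 1
f 5 2 1
f 1 4 3
f 3 5 1
f 2 8 4
f 6 2 5
f 6 8 2
f 4 8 3
f 7 5 3
f 3 8 7
f 7 6 5
f 8 6 7
f 9 46 25
f 46 20 49
f 25 49 14
f 46 49 25
f 9 25 21
f 25 14 26
f 21 26 10
f 25 26 21
f 9 21 30
f 21 10 31
f 30 31 16
f 21 31 30
f 9 30 42
f 30 16 45
f 42 45 19
f 30 45 42
f 9 42 46
f 42 19 50
f 46 50 20
f 42 50 46
f 10 26 37
f 26 14 40
f 37 40 18
f 26 40 37
f 14 49 27
f 49 20 48
f 27 48 13
f 49 48 27
f 20 50 47
f 50 19 43
f 47 43 11
f 50 43 47
f 19 45 44
f 45 16 32
f 44 32 15
f 45 32 44
f 16 31 36
f 31 10 33
f 36 33 17
f 31 33 36
f 12 38 24
f 38 18 39
f 24 39 13
f 38 39 24
f 12 24 22
f 24 13 23
f 22 23 11
f 24 23 22
f 12 22 29
f 22 11 28
f 29 28 15
f 22 28 29
f 12 29 34
f 29 15 35
f 34 35 17
f 29 35 34
f 12 34 38
f 34 17 41
f 38 41 18
f 34 41 38
f 13 39 27
f 39 18 40
f 27 40 14
f 39 40 27
f 11 23 47
f 23 13 48
f 47 48 20
f 23 48 47
f 15 28 44
f 28 11 43
f 44 43 19
f 28 43 44
f 17 35 36
f 35 15 32
f 36 32 16
f 35 32 36
f 18 41 37
f 41 17 33
f 37 33 10
f 41 33 37
f 52 51 54
f 52 54 53
f 54 51 55
f 54 55 53
f 55 51 56
f 55 56 53
f 56 51 57
f 56 57 53
f 57 51 58
f 57 58 53
f 58 51 59
f 58 59 53
f 59 51 60
f 59 60 53
f 60 51 61
f 60 61 53
f 61 51 62
f 61 62 53
f 62 51 63
f 62 63 53
f 63 51 52
f 63 52 53
f 65 64 68
f 65 68 66
f 66 68 69
f 66 69 67
f 68 64 70
f 68 70 69
f 69 70 71
f 69 71 67
f 70 64 72
f 70 72 71
f 71 72 73
f 71 73 67
f 72 64 74
f 72 74 73
f 73 74 75
f 73 75 67
f 74 64 76
f 74 76 75
f 75 76 77
f 75 77 67
f 76 64 78
f 76 78 77
f 77 78 79
f 77 79 67
f 78 64 80
f 78 80 79
f 79 80 81
f 79 81 67
f 80 64 82
f 80 82 81
f 81 82 83
f 81 83 67
f 82 64 84
f 82 84 83
f 83 84 85
f 83 85 67
f 84 64 86
f 84 86 85
f 85 86 87
f 85 87 67
f 86 64 88
f 86 88 87
f 87 88 89
f 87 89 67
f 88 64 90
f 88 90 89
f 89 90 91
f 89 91 67
f 90 64 92
f 90 92 91
f 91 92 93
f 91 93 67
f 92 64 65
f 92 65 93
f 93 65 66
f 93 66 67



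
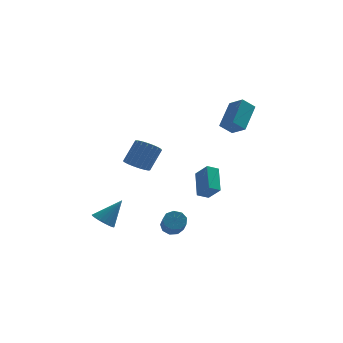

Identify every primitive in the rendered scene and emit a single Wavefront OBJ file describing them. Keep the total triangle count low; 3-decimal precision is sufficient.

v -4.519 -3.638 -3.21
v -3.949 -3.457 -3.695
v -3.441 -3.222 -1.79
v -4.088 -3.192 -3.667
v -4.293 -2.995 -3.569
v -4.532 -2.896 -3.417
v -4.77 -2.91 -3.233
v -4.968 -3.035 -3.045
v -5.099 -3.251 -2.883
v -5.141 -3.527 -2.77
v -5.088 -3.819 -2.724
v -4.949 -4.084 -2.753
v -4.744 -4.281 -2.851
v -4.505 -4.379 -3.003
v -4.268 -4.365 -3.187
v -4.069 -4.241 -3.375
v -3.939 -4.024 -3.537
v -3.896 -3.749 -3.65
v 1.602 0.344 -3.2
v 0.909 0.085 -2.871
v 1.58 1.837 -2.076
v 0.887 1.579 -1.746
v 2.253 -0.299 -2.334
v 1.56 -0.557 -2.004
v 2.231 1.195 -1.209
v 1.538 0.936 -0.88
v -2.59 -0.679 -0.114
v -1.905 -0.509 -0.589
v -1.205 0.269 0.7
v -1.89 0.099 1.174
v -2.109 -0.226 -0.649
v -1.408 0.551 0.64
v -2.395 -0.022 -0.617
v -1.695 0.756 0.672
v -2.715 0.069 -0.498
v -2.015 0.847 0.791
v -3.014 0.031 -0.313
v -2.314 0.809 0.976
v -3.239 -0.13 -0.093
v -2.539 0.647 1.196
v -3.352 -0.386 0.123
v -2.652 0.391 1.412
v -3.333 -0.693 0.298
v -2.633 0.085 1.587
v -3.186 -0.997 0.401
v -2.486 -0.219 1.69
v -2.936 -1.246 0.416
v -2.236 -0.468 1.705
v -2.626 -1.397 0.339
v -1.926 -0.62 1.627
v -2.31 -1.424 0.183
v -1.61 -0.646 1.472
v -2.042 -1.322 -0.024
v -1.342 -0.544 1.265
v -1.869 -1.109 -0.247
v -1.169 -0.331 1.042
v -1.821 -0.821 -0.446
v -1.121 -0.044 0.842
v 3.129 3.182 0.924
v 2.353 2.975 1.6
v 3.823 4.73 2.196
v 3.047 4.522 2.872
v 3.853 2.378 1.508
v 3.077 2.17 2.184
v 4.547 3.925 2.78
v 3.771 3.718 3.456
v -0.594 -2.458 -4.165
v -0.304 -2.85 -4.667
v -0.197 -3.935 -3.757
v -0.486 -3.542 -3.255
v 0.036 -2.615 -4.427
v 0.144 -3.7 -3.517
v 0.082 -2.306 -4.064
v 0.189 -3.391 -3.154
v -0.188 -2.068 -3.748
v -0.081 -3.153 -2.838
v -0.648 -2.012 -3.628
v -0.541 -3.097 -2.718
v -1.083 -2.165 -3.759
v -0.975 -3.25 -2.849
v -1.288 -2.455 -4.08
v -1.181 -3.539 -3.17
v -1.169 -2.746 -4.441
v -1.062 -3.83 -3.531
v -0.78 -2.902 -4.673
v -0.673 -3.987 -3.763
f 2 1 4
f 2 4 3
f 4 1 5
f 4 5 3
f 5 1 6
f 5 6 3
f 6 1 7
f 6 7 3
f 7 1 8
f 7 8 3
f 8 1 9
f 8 9 3
f 9 1 10
f 9 10 3
f 10 1 11
f 10 11 3
f 11 1 12
f 11 12 3
f 12 1 13
f 12 13 3
f 13 1 14
f 13 14 3
f 14 1 15
f 14 15 3
f 15 1 16
f 15 16 3
f 16 1 17
f 16 17 3
f 17 1 18
f 17 18 3
f 18 1 2
f 18 2 3
f 20 22 19
f 23 20 19
f 19 22 21
f 21 23 19
f 20 26 22
f 24 20 23
f 24 26 20
f 22 26 21
f 25 23 21
f 21 26 25
f 25 24 23
f 26 24 25
f 28 27 31
f 28 31 29
f 29 31 32
f 29 32 30
f 31 27 33
f 31 33 32
f 32 33 34
f 32 34 30
f 33 27 35
f 33 35 34
f 34 35 36
f 34 36 30
f 35 27 37
f 35 37 36
f 36 37 38
f 36 38 30
f 37 27 39
f 37 39 38
f 38 39 40
f 38 40 30
f 39 27 41
f 39 41 40
f 40 41 42
f 40 42 30
f 41 27 43
f 41 43 42
f 42 43 44
f 42 44 30
f 43 27 45
f 43 45 44
f 44 45 46
f 44 46 30
f 45 27 47
f 45 47 46
f 46 47 48
f 46 48 30
f 47 27 49
f 47 49 48
f 48 49 50
f 48 50 30
f 49 27 51
f 49 51 50
f 50 51 52
f 50 52 30
f 51 27 53
f 51 53 52
f 52 53 54
f 52 54 30
f 53 27 55
f 53 55 54
f 54 55 56
f 54 56 30
f 55 27 57
f 55 57 56
f 56 57 58
f 56 58 30
f 57 27 28
f 57 28 58
f 58 28 29
f 58 29 30
f 60 62 59
f 63 60 59
f 59 62 61
f 61 63 59
f 60 66 62
f 64 60 63
f 64 66 60
f 62 66 61
f 65 63 61
f 61 66 65
f 65 64 63
f 66 64 65
f 68 67 71
f 68 71 69
f 69 71 72
f 69 72 70
f 71 67 73
f 71 73 72
f 72 73 74
f 72 74 70
f 73 67 75
f 73 75 74
f 74 75 76
f 74 76 70
f 75 67 77
f 75 77 76
f 76 77 78
f 76 78 70
f 77 67 79
f 77 79 78
f 78 79 80
f 78 80 70
f 79 67 81
f 79 81 80
f 80 81 82
f 80 82 70
f 81 67 83
f 81 83 82
f 82 83 84
f 82 84 70
f 83 67 85
f 83 85 84
f 84 85 86
f 84 86 70
f 85 67 68
f 85 68 86
f 86 68 69
f 86 69 70



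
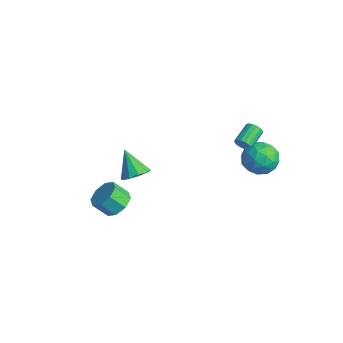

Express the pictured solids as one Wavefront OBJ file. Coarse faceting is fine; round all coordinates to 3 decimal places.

v -1.066 -3.076 -3.248
v -0.614 -2.548 -2.615
v -1.042 -3.256 -1.719
v -1.494 -3.784 -2.352
v -1.281 -2.311 -2.746
v -1.709 -3.019 -1.85
v -1.821 -2.522 -3.171
v -2.25 -3.23 -2.275
v -1.919 -3.057 -3.641
v -2.348 -3.766 -2.745
v -1.518 -3.604 -3.881
v -1.946 -4.312 -2.985
v -0.851 -3.841 -3.75
v -1.279 -4.549 -2.854
v -0.31 -3.63 -3.325
v -0.739 -4.338 -2.429
v -0.212 -3.094 -2.855
v -0.641 -3.803 -1.959
v 2.131 4.303 0.779
v 3.212 4.433 0.541
v 2.408 2.547 1.079
v 3.489 2.677 0.841
v 3.066 3.122 1.771
v 2.894 4.208 1.585
v 2.726 2.772 0.035
v 2.554 3.858 -0.151
v 3.58 3.487 0.081
v 3.79 3.704 1.154
v 1.83 3.276 0.466
v 2.04 3.493 1.539
v 2.647 4.522 0.634
v 2.973 2.458 0.986
v 2.724 2.719 1.533
v 3.36 2.796 1.393
v 2.46 4.39 1.248
v 3.095 4.466 1.108
v 3.01 3.696 1.83
v 2.525 2.514 0.512
v 3.16 2.59 0.372
v 2.26 4.184 0.227
v 2.896 4.261 0.087
v 2.61 3.284 -0.21
v 3.498 4.043 0.224
v 3.662 3.011 0.4
v 3.213 3.066 -0.074
v 3.112 3.705 -0.183
v 3.622 4.17 0.854
v 3.785 3.138 1.031
v 3.536 3.399 1.577
v 3.435 4.037 1.468
v 3.838 3.614 0.584
v 1.835 3.842 0.589
v 1.998 2.81 0.766
v 2.185 2.943 0.152
v 2.084 3.581 0.043
v 1.958 3.969 1.22
v 2.122 2.937 1.396
v 2.508 3.275 1.803
v 2.407 3.914 1.694
v 1.782 3.366 1.036
v 2.076 2.842 1.677
v 2.349 2.802 2.117
v 1.757 3.898 2.584
v 1.484 3.938 2.143
v 2.501 2.953 1.955
v 1.909 4.049 2.421
v 2.539 3.075 1.717
v 1.948 4.171 2.184
v 2.453 3.134 1.469
v 1.861 4.23 1.936
v 2.266 3.115 1.277
v 1.674 4.211 1.744
v 2.028 3.023 1.191
v 1.436 4.119 1.658
v 1.803 2.882 1.236
v 1.211 3.978 1.703
v 1.651 2.731 1.399
v 1.059 3.827 1.865
v 1.612 2.609 1.636
v 1.021 3.705 2.103
v 1.699 2.55 1.884
v 1.107 3.646 2.351
v 1.886 2.569 2.076
v 1.294 3.665 2.543
v 2.124 2.661 2.162
v 1.532 3.757 2.629
v -2.906 -0.961 -3.092
v -2.208 -1.138 -2.552
v -4.034 -1.059 -1.668
v -2.277 -0.586 -2.568
v -2.586 -0.177 -2.785
v -3.017 -0.068 -3.118
v -3.406 -0.299 -3.442
v -3.603 -0.783 -3.633
v -3.534 -1.335 -3.616
v -3.225 -1.744 -3.4
v -2.794 -1.853 -3.066
v -2.406 -1.622 -2.742
f 2 1 5
f 2 5 3
f 3 5 6
f 3 6 4
f 5 1 7
f 5 7 6
f 6 7 8
f 6 8 4
f 7 1 9
f 7 9 8
f 8 9 10
f 8 10 4
f 9 1 11
f 9 11 10
f 10 11 12
f 10 12 4
f 11 1 13
f 11 13 12
f 12 13 14
f 12 14 4
f 13 1 15
f 13 15 14
f 14 15 16
f 14 16 4
f 15 1 17
f 15 17 16
f 16 17 18
f 16 18 4
f 17 1 2
f 17 2 18
f 18 2 3
f 18 3 4
f 19 56 35
f 56 30 59
f 35 59 24
f 56 59 35
f 19 35 31
f 35 24 36
f 31 36 20
f 35 36 31
f 19 31 40
f 31 20 41
f 40 41 26
f 31 41 40
f 19 40 52
f 40 26 55
f 52 55 29
f 40 55 52
f 19 52 56
f 52 29 60
f 56 60 30
f 52 60 56
f 20 36 47
f 36 24 50
f 47 50 28
f 36 50 47
f 24 59 37
f 59 30 58
f 37 58 23
f 59 58 37
f 30 60 57
f 60 29 53
f 57 53 21
f 60 53 57
f 29 55 54
f 55 26 42
f 54 42 25
f 55 42 54
f 26 41 46
f 41 20 43
f 46 43 27
f 41 43 46
f 22 48 34
f 48 28 49
f 34 49 23
f 48 49 34
f 22 34 32
f 34 23 33
f 32 33 21
f 34 33 32
f 22 32 39
f 32 21 38
f 39 38 25
f 32 38 39
f 22 39 44
f 39 25 45
f 44 45 27
f 39 45 44
f 22 44 48
f 44 27 51
f 48 51 28
f 44 51 48
f 23 49 37
f 49 28 50
f 37 50 24
f 49 50 37
f 21 33 57
f 33 23 58
f 57 58 30
f 33 58 57
f 25 38 54
f 38 21 53
f 54 53 29
f 38 53 54
f 27 45 46
f 45 25 42
f 46 42 26
f 45 42 46
f 28 51 47
f 51 27 43
f 47 43 20
f 51 43 47
f 62 61 65
f 62 65 63
f 63 65 66
f 63 66 64
f 65 61 67
f 65 67 66
f 66 67 68
f 66 68 64
f 67 61 69
f 67 69 68
f 68 69 70
f 68 70 64
f 69 61 71
f 69 71 70
f 70 71 72
f 70 72 64
f 71 61 73
f 71 73 72
f 72 73 74
f 72 74 64
f 73 61 75
f 73 75 74
f 74 75 76
f 74 76 64
f 75 61 77
f 75 77 76
f 76 77 78
f 76 78 64
f 77 61 79
f 77 79 78
f 78 79 80
f 78 80 64
f 79 61 81
f 79 81 80
f 80 81 82
f 80 82 64
f 81 61 83
f 81 83 82
f 82 83 84
f 82 84 64
f 83 61 85
f 83 85 84
f 84 85 86
f 84 86 64
f 85 61 62
f 85 62 86
f 86 62 63
f 86 63 64
f 88 87 90
f 88 90 89
f 90 87 91
f 90 91 89
f 91 87 92
f 91 92 89
f 92 87 93
f 92 93 89
f 93 87 94
f 93 94 89
f 94 87 95
f 94 95 89
f 95 87 96
f 95 96 89
f 96 87 97
f 96 97 89
f 97 87 98
f 97 98 89
f 98 87 88
f 98 88 89



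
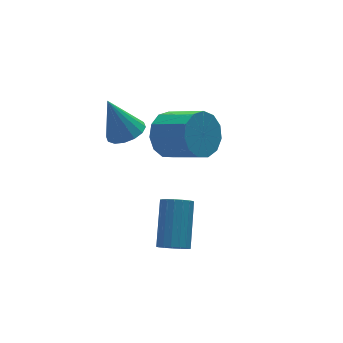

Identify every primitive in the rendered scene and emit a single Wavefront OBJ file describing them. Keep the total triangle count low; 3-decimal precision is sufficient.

v -2.27 0.184 2.697
v -1.894 0.79 2.603
v -2.69 0.676 4.183
v -2.237 0.869 2.48
v -2.589 0.765 2.415
v -2.855 0.505 2.426
v -2.965 0.158 2.51
v -2.889 -0.181 2.644
v -2.647 -0.423 2.792
v -2.304 -0.502 2.915
v -1.952 -0.397 2.98
v -1.686 -0.137 2.969
v -1.576 0.209 2.885
v -1.652 0.548 2.751
v -2.895 -4.254 0.581
v -2.552 -4.08 0.174
v -1.782 -2.933 1.312
v -2.125 -3.106 1.719
v -2.764 -3.917 0.153
v -1.994 -2.77 1.291
v -3.006 -3.831 0.23
v -2.236 -2.684 1.368
v -3.222 -3.842 0.388
v -2.453 -2.695 1.526
v -3.364 -3.948 0.59
v -2.594 -2.8 1.728
v -3.398 -4.123 0.789
v -2.628 -2.976 1.928
v -3.317 -4.328 0.942
v -2.547 -3.181 2.08
v -3.139 -4.516 1.011
v -2.369 -3.369 2.149
v -2.905 -4.644 0.982
v -2.136 -3.497 2.12
v -2.669 -4.683 0.861
v -1.899 -3.536 1.999
v -2.485 -4.623 0.676
v -1.715 -3.476 1.814
v -2.394 -4.478 0.469
v -1.625 -3.331 1.607
v -2.419 -4.282 0.288
v -1.649 -3.135 1.426
v -1.088 -0.625 2.67
v -0.388 -0.094 2.945
v 0.247 -1.325 3.704
v -0.452 -1.855 3.43
v -0.753 -0.056 3.311
v -0.117 -1.287 4.071
v -1.224 -0.199 3.474
v -0.588 -1.43 4.234
v -1.652 -0.477 3.382
v -1.016 -1.708 4.142
v -1.9 -0.801 3.064
v -1.265 -2.032 3.823
v -1.891 -1.07 2.621
v -1.255 -2.301 3.38
v -1.627 -1.197 2.193
v -0.991 -2.428 2.953
v -1.192 -1.143 1.917
v -0.556 -2.374 2.677
v -0.723 -0.924 1.88
v -0.087 -2.155 2.64
v -0.371 -0.609 2.094
v 0.265 -1.84 2.854
v -0.246 -0.3 2.491
v 0.39 -1.531 3.251
f 2 1 4
f 2 4 3
f 4 1 5
f 4 5 3
f 5 1 6
f 5 6 3
f 6 1 7
f 6 7 3
f 7 1 8
f 7 8 3
f 8 1 9
f 8 9 3
f 9 1 10
f 9 10 3
f 10 1 11
f 10 11 3
f 11 1 12
f 11 12 3
f 12 1 13
f 12 13 3
f 13 1 14
f 13 14 3
f 14 1 2
f 14 2 3
f 16 15 19
f 16 19 17
f 17 19 20
f 17 20 18
f 19 15 21
f 19 21 20
f 20 21 22
f 20 22 18
f 21 15 23
f 21 23 22
f 22 23 24
f 22 24 18
f 23 15 25
f 23 25 24
f 24 25 26
f 24 26 18
f 25 15 27
f 25 27 26
f 26 27 28
f 26 28 18
f 27 15 29
f 27 29 28
f 28 29 30
f 28 30 18
f 29 15 31
f 29 31 30
f 30 31 32
f 30 32 18
f 31 15 33
f 31 33 32
f 32 33 34
f 32 34 18
f 33 15 35
f 33 35 34
f 34 35 36
f 34 36 18
f 35 15 37
f 35 37 36
f 36 37 38
f 36 38 18
f 37 15 39
f 37 39 38
f 38 39 40
f 38 40 18
f 39 15 41
f 39 41 40
f 40 41 42
f 40 42 18
f 41 15 16
f 41 16 42
f 42 16 17
f 42 17 18
f 44 43 47
f 44 47 45
f 45 47 48
f 45 48 46
f 47 43 49
f 47 49 48
f 48 49 50
f 48 50 46
f 49 43 51
f 49 51 50
f 50 51 52
f 50 52 46
f 51 43 53
f 51 53 52
f 52 53 54
f 52 54 46
f 53 43 55
f 53 55 54
f 54 55 56
f 54 56 46
f 55 43 57
f 55 57 56
f 56 57 58
f 56 58 46
f 57 43 59
f 57 59 58
f 58 59 60
f 58 60 46
f 59 43 61
f 59 61 60
f 60 61 62
f 60 62 46
f 61 43 63
f 61 63 62
f 62 63 64
f 62 64 46
f 63 43 65
f 63 65 64
f 64 65 66
f 64 66 46
f 65 43 44
f 65 44 66
f 66 44 45
f 66 45 46



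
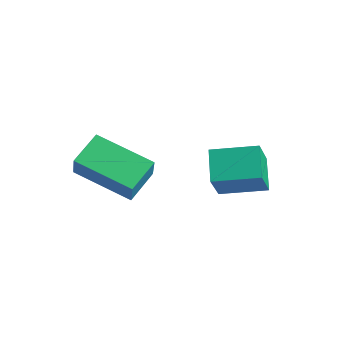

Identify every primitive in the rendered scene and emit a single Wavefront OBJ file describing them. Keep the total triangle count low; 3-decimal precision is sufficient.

v -0.632 1.198 -2.105
v -0.215 0.482 -0.892
v -1.493 1.866 -1.415
v -1.076 1.15 -0.201
v 0.476 2.33 -1.819
v 0.893 1.614 -0.605
v -0.385 2.998 -1.128
v 0.032 2.282 0.085
v -2.121 -1.146 -2.114
v -4.011 -1.967 -1.466
v -2.44 0.001 -1.592
v -4.33 -0.82 -0.944
v -1.65 -1.46 -1.136
v -3.54 -2.281 -0.488
v -1.969 -0.313 -0.614
v -3.859 -1.134 0.034
f 2 4 1
f 5 2 1
f 1 4 3
f 3 5 1
f 2 8 4
f 6 2 5
f 6 8 2
f 4 8 3
f 7 5 3
f 3 8 7
f 7 6 5
f 8 6 7
f 10 12 9
f 13 10 9
f 9 12 11
f 11 13 9
f 10 16 12
f 14 10 13
f 14 16 10
f 12 16 11
f 15 13 11
f 11 16 15
f 15 14 13
f 16 14 15



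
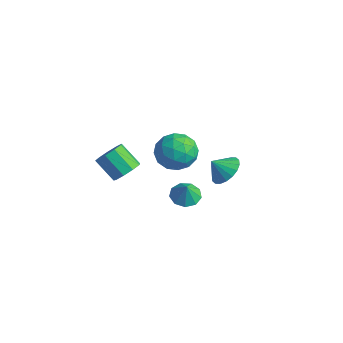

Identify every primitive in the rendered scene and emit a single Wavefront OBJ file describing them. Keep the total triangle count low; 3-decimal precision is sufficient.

v 0.498 -2.484 1.576
v 0.999 -3.082 1.938
v -0.118 -3.394 2.967
v -0.618 -2.796 2.604
v 1.09 -2.561 2.195
v -0.027 -2.873 3.224
v 0.905 -2.004 2.162
v -0.212 -2.315 3.191
v 0.529 -1.671 1.855
v -0.588 -1.983 2.883
v 0.139 -1.719 1.417
v -0.978 -2.031 2.446
v -0.083 -2.125 1.053
v -1.2 -2.437 2.082
v -0.032 -2.699 0.934
v -1.149 -3.011 1.963
v 0.266 -3.172 1.115
v -0.851 -3.484 2.144
v 0.674 -3.324 1.512
v -0.443 -3.635 2.54
v 0.341 4.295 -1.975
v 1.219 4.353 -1.439
v -0.121 3.645 -1.145
v 0.982 4.716 -1.287
v 0.619 4.994 -1.272
v 0.2 5.135 -1.395
v -0.19 5.108 -1.634
v -0.476 4.921 -1.94
v -0.599 4.61 -2.253
v -0.537 4.236 -2.51
v -0.3 3.873 -2.662
v 0.064 3.595 -2.677
v 0.482 3.455 -2.554
v 0.873 3.481 -2.315
v 1.158 3.668 -2.009
v 1.282 3.98 -1.697
v 0.006 1.738 2.111
v 1.071 1.772 1.476
v -0.491 0.028 1.184
v 0.574 0.062 0.549
v 0.587 -0.153 1.771
v 0.894 0.903 2.344
v -0.314 0.897 0.316
v -0.007 1.953 0.889
v 0.874 1.252 0.367
v 1.43 0.603 1.266
v -0.85 1.197 1.394
v -0.294 0.548 2.293
v 0.582 1.905 1.875
v -0.002 -0.105 0.785
v 0.005 -0.232 1.504
v 0.631 -0.212 1.131
v 0.478 1.395 2.385
v 1.104 1.415 2.012
v 0.819 0.283 2.185
v -0.524 0.385 0.648
v 0.102 0.405 0.275
v -0.051 2.012 1.529
v 0.575 2.032 1.156
v -0.239 1.517 0.475
v 1.092 1.62 0.85
v 0.8 0.614 0.305
v 0.278 1.105 0.168
v 0.459 1.726 0.505
v 1.419 1.238 1.378
v 1.127 0.233 0.834
v 1.135 0.106 1.552
v 1.315 0.728 1.888
v 1.303 0.932 0.726
v -0.547 1.567 1.826
v -0.839 0.562 1.282
v -0.735 1.072 0.772
v -0.555 1.694 1.108
v -0.22 1.186 2.355
v -0.512 0.18 1.81
v 0.121 0.074 2.155
v 0.302 0.695 2.492
v -0.723 0.868 1.934
v 1.327 0.689 -1.437
v 1.936 0.169 -1.752
v 1.673 0.491 -0.443
v 2.141 0.719 -1.714
v 1.965 1.255 -1.546
v 1.491 1.526 -1.328
v 0.94 1.405 -1.16
v 0.57 0.949 -1.121
v 0.555 0.371 -1.231
v 0.9 -0.058 -1.436
v 1.446 -0.138 -1.642
f 2 1 5
f 2 5 3
f 3 5 6
f 3 6 4
f 5 1 7
f 5 7 6
f 6 7 8
f 6 8 4
f 7 1 9
f 7 9 8
f 8 9 10
f 8 10 4
f 9 1 11
f 9 11 10
f 10 11 12
f 10 12 4
f 11 1 13
f 11 13 12
f 12 13 14
f 12 14 4
f 13 1 15
f 13 15 14
f 14 15 16
f 14 16 4
f 15 1 17
f 15 17 16
f 16 17 18
f 16 18 4
f 17 1 19
f 17 19 18
f 18 19 20
f 18 20 4
f 19 1 2
f 19 2 20
f 20 2 3
f 20 3 4
f 22 21 24
f 22 24 23
f 24 21 25
f 24 25 23
f 25 21 26
f 25 26 23
f 26 21 27
f 26 27 23
f 27 21 28
f 27 28 23
f 28 21 29
f 28 29 23
f 29 21 30
f 29 30 23
f 30 21 31
f 30 31 23
f 31 21 32
f 31 32 23
f 32 21 33
f 32 33 23
f 33 21 34
f 33 34 23
f 34 21 35
f 34 35 23
f 35 21 36
f 35 36 23
f 36 21 22
f 36 22 23
f 37 74 53
f 74 48 77
f 53 77 42
f 74 77 53
f 37 53 49
f 53 42 54
f 49 54 38
f 53 54 49
f 37 49 58
f 49 38 59
f 58 59 44
f 49 59 58
f 37 58 70
f 58 44 73
f 70 73 47
f 58 73 70
f 37 70 74
f 70 47 78
f 74 78 48
f 70 78 74
f 38 54 65
f 54 42 68
f 65 68 46
f 54 68 65
f 42 77 55
f 77 48 76
f 55 76 41
f 77 76 55
f 48 78 75
f 78 47 71
f 75 71 39
f 78 71 75
f 47 73 72
f 73 44 60
f 72 60 43
f 73 60 72
f 44 59 64
f 59 38 61
f 64 61 45
f 59 61 64
f 40 66 52
f 66 46 67
f 52 67 41
f 66 67 52
f 40 52 50
f 52 41 51
f 50 51 39
f 52 51 50
f 40 50 57
f 50 39 56
f 57 56 43
f 50 56 57
f 40 57 62
f 57 43 63
f 62 63 45
f 57 63 62
f 40 62 66
f 62 45 69
f 66 69 46
f 62 69 66
f 41 67 55
f 67 46 68
f 55 68 42
f 67 68 55
f 39 51 75
f 51 41 76
f 75 76 48
f 51 76 75
f 43 56 72
f 56 39 71
f 72 71 47
f 56 71 72
f 45 63 64
f 63 43 60
f 64 60 44
f 63 60 64
f 46 69 65
f 69 45 61
f 65 61 38
f 69 61 65
f 80 79 82
f 80 82 81
f 82 79 83
f 82 83 81
f 83 79 84
f 83 84 81
f 84 79 85
f 84 85 81
f 85 79 86
f 85 86 81
f 86 79 87
f 86 87 81
f 87 79 88
f 87 88 81
f 88 79 89
f 88 89 81
f 89 79 80
f 89 80 81



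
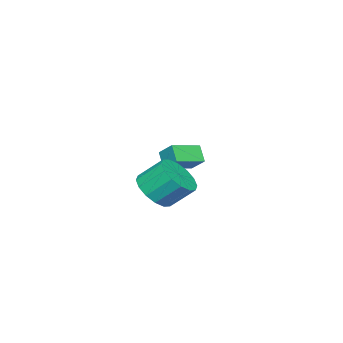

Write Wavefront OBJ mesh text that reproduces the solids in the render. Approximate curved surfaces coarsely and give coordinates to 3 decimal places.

v 1.331 -0.729 -2.877
v 1.851 -1.16 -2.252
v 1.529 -0.281 -1.378
v 1.009 0.149 -2.003
v 2.143 -0.847 -2.46
v 1.821 0.032 -1.586
v 2.217 -0.502 -2.779
v 1.895 0.377 -1.906
v 2.054 -0.218 -3.125
v 1.732 0.661 -2.252
v 1.697 -0.071 -3.404
v 1.375 0.808 -2.531
v 1.242 -0.1 -3.542
v 0.92 0.778 -2.669
v 0.811 -0.299 -3.502
v 0.489 0.58 -2.628
v 0.519 -0.612 -3.294
v 0.197 0.267 -2.42
v 0.445 -0.957 -2.974
v 0.123 -0.078 -2.101
v 0.608 -1.241 -2.628
v 0.286 -0.362 -1.755
v 0.965 -1.388 -2.349
v 0.643 -0.509 -1.476
v 1.42 -1.358 -2.211
v 1.098 -0.48 -1.338
v -2.839 -3.175 -2.637
v -2.627 -2.458 -2.067
v -4.014 -2.629 -2.889
v -3.802 -1.912 -2.319
v -2.498 -2.748 -3.301
v -2.286 -2.031 -2.731
v -3.673 -2.202 -3.553
v -3.461 -1.485 -2.983
f 2 1 5
f 2 5 3
f 3 5 6
f 3 6 4
f 5 1 7
f 5 7 6
f 6 7 8
f 6 8 4
f 7 1 9
f 7 9 8
f 8 9 10
f 8 10 4
f 9 1 11
f 9 11 10
f 10 11 12
f 10 12 4
f 11 1 13
f 11 13 12
f 12 13 14
f 12 14 4
f 13 1 15
f 13 15 14
f 14 15 16
f 14 16 4
f 15 1 17
f 15 17 16
f 16 17 18
f 16 18 4
f 17 1 19
f 17 19 18
f 18 19 20
f 18 20 4
f 19 1 21
f 19 21 20
f 20 21 22
f 20 22 4
f 21 1 23
f 21 23 22
f 22 23 24
f 22 24 4
f 23 1 25
f 23 25 24
f 24 25 26
f 24 26 4
f 25 1 2
f 25 2 26
f 26 2 3
f 26 3 4
f 28 30 27
f 31 28 27
f 27 30 29
f 29 31 27
f 28 34 30
f 32 28 31
f 32 34 28
f 30 34 29
f 33 31 29
f 29 34 33
f 33 32 31
f 34 32 33



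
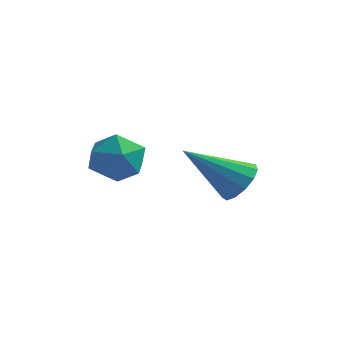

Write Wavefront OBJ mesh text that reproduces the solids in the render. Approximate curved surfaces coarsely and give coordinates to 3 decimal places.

v 0.764 1.832 -1.887
v 1.066 2.204 -1.336
v -0.564 1.108 -0.673
v 0.781 2.451 -1.5
v 0.491 2.501 -1.787
v 0.287 2.34 -2.106
v 0.235 2.017 -2.355
v 0.351 1.635 -2.456
v 0.598 1.316 -2.376
v 0.898 1.161 -2.141
v 1.155 1.219 -1.825
v 1.288 1.471 -1.529
v 1.255 1.838 -1.347
v -2.143 -0.842 0.101
v -1.461 -0.332 0.103
v -1.419 -1.808 -0.563
v -0.737 -1.298 -0.561
v -1.019 -1.636 0.168
v -1.466 -1.039 0.579
v -1.414 -1.101 -1.039
v -1.861 -0.504 -0.628
v -1.01 -0.492 -0.601
v -0.766 -0.822 0.145
v -2.114 -1.318 -0.605
v -1.87 -1.648 0.141
f 2 1 4
f 2 4 3
f 4 1 5
f 4 5 3
f 5 1 6
f 5 6 3
f 6 1 7
f 6 7 3
f 7 1 8
f 7 8 3
f 8 1 9
f 8 9 3
f 9 1 10
f 9 10 3
f 10 1 11
f 10 11 3
f 11 1 12
f 11 12 3
f 12 1 13
f 12 13 3
f 13 1 2
f 13 2 3
f 14 25 19
f 14 19 15
f 14 15 21
f 14 21 24
f 14 24 25
f 15 19 23
f 19 25 18
f 25 24 16
f 24 21 20
f 21 15 22
f 17 23 18
f 17 18 16
f 17 16 20
f 17 20 22
f 17 22 23
f 18 23 19
f 16 18 25
f 20 16 24
f 22 20 21
f 23 22 15



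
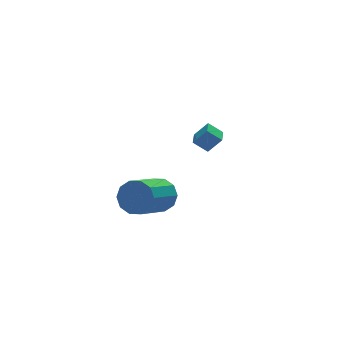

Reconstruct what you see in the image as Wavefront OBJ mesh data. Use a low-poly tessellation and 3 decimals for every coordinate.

v 1.281 3.737 -3.166
v 1.879 3.425 -2.348
v 1.744 4.601 -3.174
v 2.341 4.29 -2.356
v 1.919 3.39 -3.764
v 2.516 3.079 -2.946
v 2.381 4.255 -3.772
v 2.979 3.943 -2.954
v -2.532 -0.984 -3.213
v -1.95 -1.32 -2.541
v -3.546 -2.392 -1.696
v -4.128 -2.056 -2.367
v -2.183 -0.818 -2.345
v -3.779 -1.89 -1.499
v -2.55 -0.38 -2.48
v -4.145 -1.452 -1.634
v -2.909 -0.172 -2.895
v -4.505 -1.244 -2.049
v -3.125 -0.274 -3.431
v -4.72 -1.346 -2.586
v -3.114 -0.648 -3.884
v -4.71 -1.72 -3.039
v -2.881 -1.15 -4.081
v -4.477 -2.222 -3.235
v -2.515 -1.588 -3.946
v -4.11 -2.66 -3.1
v -2.155 -1.796 -3.531
v -3.751 -2.868 -2.685
v -1.94 -1.694 -2.994
v -3.535 -2.766 -2.149
f 2 4 1
f 5 2 1
f 1 4 3
f 3 5 1
f 2 8 4
f 6 2 5
f 6 8 2
f 4 8 3
f 7 5 3
f 3 8 7
f 7 6 5
f 8 6 7
f 10 9 13
f 10 13 11
f 11 13 14
f 11 14 12
f 13 9 15
f 13 15 14
f 14 15 16
f 14 16 12
f 15 9 17
f 15 17 16
f 16 17 18
f 16 18 12
f 17 9 19
f 17 19 18
f 18 19 20
f 18 20 12
f 19 9 21
f 19 21 20
f 20 21 22
f 20 22 12
f 21 9 23
f 21 23 22
f 22 23 24
f 22 24 12
f 23 9 25
f 23 25 24
f 24 25 26
f 24 26 12
f 25 9 27
f 25 27 26
f 26 27 28
f 26 28 12
f 27 9 29
f 27 29 28
f 28 29 30
f 28 30 12
f 29 9 10
f 29 10 30
f 30 10 11
f 30 11 12



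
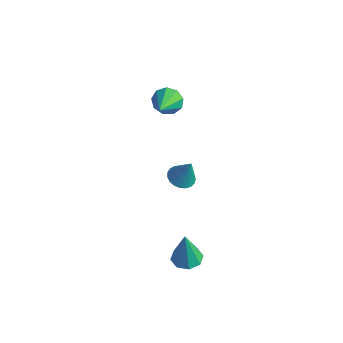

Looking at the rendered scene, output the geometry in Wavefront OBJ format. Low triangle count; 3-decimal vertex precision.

v 1.244 0.005 1.334
v 1.796 -0.246 1.163
v 1.696 0.155 2.566
v 1.836 0.009 1.117
v 1.773 0.263 1.109
v 1.619 0.472 1.14
v 1.4 0.601 1.204
v 1.154 0.627 1.291
v 0.924 0.545 1.386
v 0.749 0.369 1.471
v 0.66 0.131 1.533
v 0.672 -0.129 1.561
v 0.783 -0.366 1.549
v 0.973 -0.539 1.5
v 1.211 -0.618 1.423
v 1.454 -0.589 1.33
v 1.661 -0.458 1.238
v 2.498 -0.804 -2.998
v 2.905 -0.223 -2.956
v 2.482 -0.916 -1.302
v 2.374 -0.106 -2.953
v 1.916 -0.398 -2.977
v 1.799 -0.927 -3.013
v 2.092 -1.384 -3.041
v 2.623 -1.501 -3.043
v 3.08 -1.21 -3.019
v 3.197 -0.68 -2.983
v -3.467 3.425 0.71
v -2.986 3.375 0.15
v -2.533 2.135 1.63
v -2.83 3.724 0.482
v -2.972 3.934 0.92
v -3.346 3.905 1.26
v -3.777 3.652 1.343
v -4.063 3.293 1.13
v -4.07 2.996 0.72
v -3.795 2.9 0.306
v -3.367 3.049 0.081
f 2 1 4
f 2 4 3
f 4 1 5
f 4 5 3
f 5 1 6
f 5 6 3
f 6 1 7
f 6 7 3
f 7 1 8
f 7 8 3
f 8 1 9
f 8 9 3
f 9 1 10
f 9 10 3
f 10 1 11
f 10 11 3
f 11 1 12
f 11 12 3
f 12 1 13
f 12 13 3
f 13 1 14
f 13 14 3
f 14 1 15
f 14 15 3
f 15 1 16
f 15 16 3
f 16 1 17
f 16 17 3
f 17 1 2
f 17 2 3
f 19 18 21
f 19 21 20
f 21 18 22
f 21 22 20
f 22 18 23
f 22 23 20
f 23 18 24
f 23 24 20
f 24 18 25
f 24 25 20
f 25 18 26
f 25 26 20
f 26 18 27
f 26 27 20
f 27 18 19
f 27 19 20
f 29 28 31
f 29 31 30
f 31 28 32
f 31 32 30
f 32 28 33
f 32 33 30
f 33 28 34
f 33 34 30
f 34 28 35
f 34 35 30
f 35 28 36
f 35 36 30
f 36 28 37
f 36 37 30
f 37 28 38
f 37 38 30
f 38 28 29
f 38 29 30



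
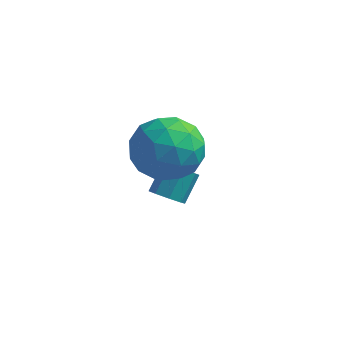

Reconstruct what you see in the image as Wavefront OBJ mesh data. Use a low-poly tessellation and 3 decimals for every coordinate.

v -1.672 -1.958 -4.35
v -1.163 -2.149 -4.264
v -1.02 -1.433 -3.523
v -1.528 -1.242 -3.61
v -1.174 -1.846 -4.555
v -1.03 -1.13 -3.815
v -1.476 -1.608 -4.727
v -1.332 -0.892 -3.986
v -1.893 -1.575 -4.678
v -1.749 -0.859 -3.937
v -2.18 -1.767 -4.437
v -2.037 -1.051 -3.696
v -2.17 -2.07 -4.145
v -2.026 -1.354 -3.405
v -1.868 -2.308 -3.974
v -1.724 -1.592 -3.233
v -1.451 -2.341 -4.023
v -1.307 -1.625 -3.282
v -1.999 -3.031 -0.559
v -1.477 -2.144 -0.96
v -0.883 -4.096 -1.46
v -0.361 -3.209 -1.861
v -0.28 -3.46 -0.789
v -0.97 -2.802 -0.232
v -1.39 -3.438 -2.188
v -2.08 -2.78 -1.631
v -1.1 -2.396 -1.966
v -0.414 -2.41 -1.101
v -1.946 -3.83 -1.319
v -1.26 -3.844 -0.454
v -1.836 -2.494 -0.68
v -0.524 -3.746 -1.74
v -0.477 -3.893 -1.11
v -0.17 -3.372 -1.345
v -1.538 -2.881 -0.252
v -1.231 -2.36 -0.488
v -0.528 -3.133 -0.387
v -1.129 -3.88 -1.932
v -0.822 -3.359 -2.168
v -2.19 -2.868 -1.075
v -1.883 -2.347 -1.31
v -1.832 -3.107 -2.033
v -1.307 -2.121 -1.507
v -0.651 -2.747 -2.037
v -1.256 -2.881 -2.23
v -1.662 -2.495 -1.902
v -0.904 -2.129 -0.999
v -0.248 -2.755 -1.529
v -0.201 -2.902 -0.898
v -0.607 -2.516 -0.571
v -0.683 -2.277 -1.591
v -2.112 -3.485 -0.891
v -1.456 -4.111 -1.421
v -1.753 -3.724 -1.849
v -2.159 -3.338 -1.522
v -1.709 -3.493 -0.383
v -1.053 -4.119 -0.913
v -0.698 -3.745 -0.518
v -1.104 -3.359 -0.19
v -1.677 -3.963 -0.829
f 2 1 5
f 2 5 3
f 3 5 6
f 3 6 4
f 5 1 7
f 5 7 6
f 6 7 8
f 6 8 4
f 7 1 9
f 7 9 8
f 8 9 10
f 8 10 4
f 9 1 11
f 9 11 10
f 10 11 12
f 10 12 4
f 11 1 13
f 11 13 12
f 12 13 14
f 12 14 4
f 13 1 15
f 13 15 14
f 14 15 16
f 14 16 4
f 15 1 17
f 15 17 16
f 16 17 18
f 16 18 4
f 17 1 2
f 17 2 18
f 18 2 3
f 18 3 4
f 19 56 35
f 56 30 59
f 35 59 24
f 56 59 35
f 19 35 31
f 35 24 36
f 31 36 20
f 35 36 31
f 19 31 40
f 31 20 41
f 40 41 26
f 31 41 40
f 19 40 52
f 40 26 55
f 52 55 29
f 40 55 52
f 19 52 56
f 52 29 60
f 56 60 30
f 52 60 56
f 20 36 47
f 36 24 50
f 47 50 28
f 36 50 47
f 24 59 37
f 59 30 58
f 37 58 23
f 59 58 37
f 30 60 57
f 60 29 53
f 57 53 21
f 60 53 57
f 29 55 54
f 55 26 42
f 54 42 25
f 55 42 54
f 26 41 46
f 41 20 43
f 46 43 27
f 41 43 46
f 22 48 34
f 48 28 49
f 34 49 23
f 48 49 34
f 22 34 32
f 34 23 33
f 32 33 21
f 34 33 32
f 22 32 39
f 32 21 38
f 39 38 25
f 32 38 39
f 22 39 44
f 39 25 45
f 44 45 27
f 39 45 44
f 22 44 48
f 44 27 51
f 48 51 28
f 44 51 48
f 23 49 37
f 49 28 50
f 37 50 24
f 49 50 37
f 21 33 57
f 33 23 58
f 57 58 30
f 33 58 57
f 25 38 54
f 38 21 53
f 54 53 29
f 38 53 54
f 27 45 46
f 45 25 42
f 46 42 26
f 45 42 46
f 28 51 47
f 51 27 43
f 47 43 20
f 51 43 47

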